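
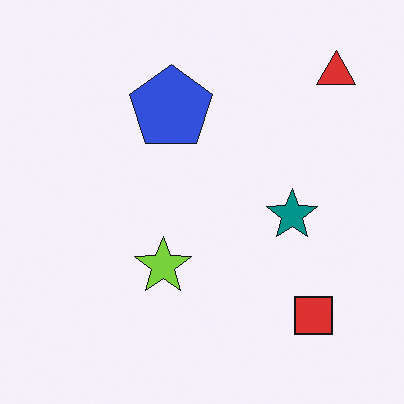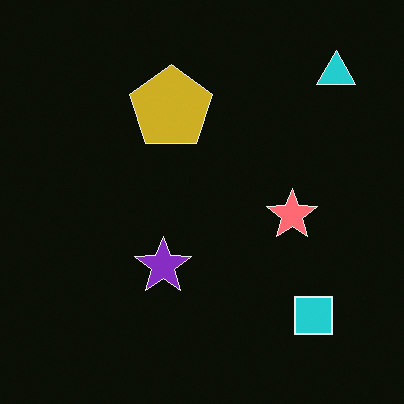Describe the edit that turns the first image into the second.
This is the original image color-inverted (negative).

The light background has become dark and every shape's color is its complement — a photographic negative.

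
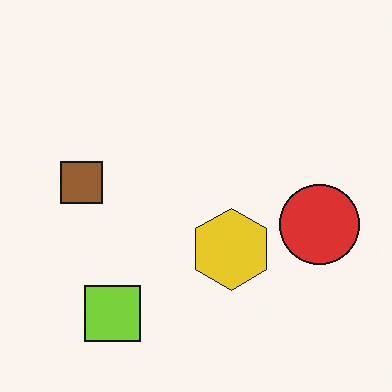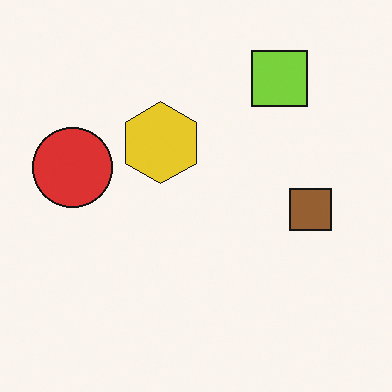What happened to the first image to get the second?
This is the original image rotated 180°.

The lime square sits in the bottom-left of the first image and the top-right of the second — consistent with a whole-image 180° rotation.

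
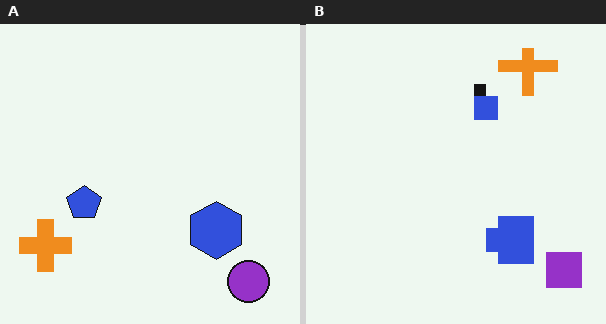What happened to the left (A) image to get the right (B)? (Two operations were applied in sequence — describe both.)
This is the original image coarsely pixelated, then transposed (reflected across the top-left ↔ bottom-right diagonal).

Shapes are reduced to large square blocks; fine edges and outlines are lost — a downscale-then-upscale (mosaic) effect. Shapes have swapped their row and column positions — what was in the top-right is now in the bottom-left — a diagonal reflection.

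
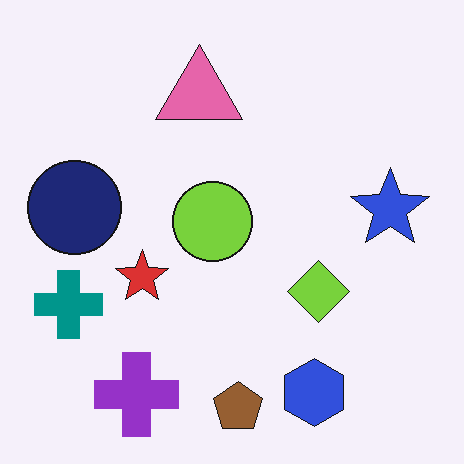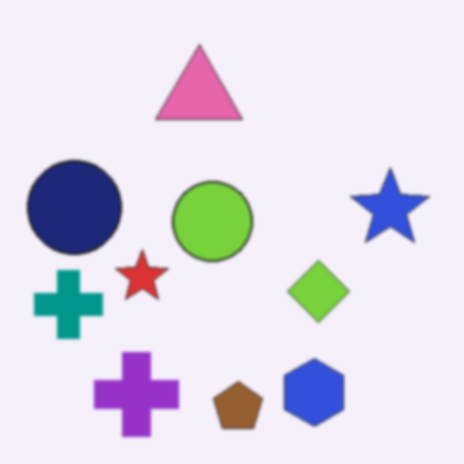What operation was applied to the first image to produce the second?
Given a subtle gaussian blur.

Shape edges and outlines are uniformly softened across the whole image.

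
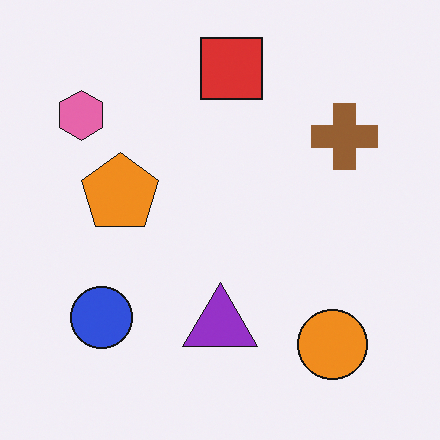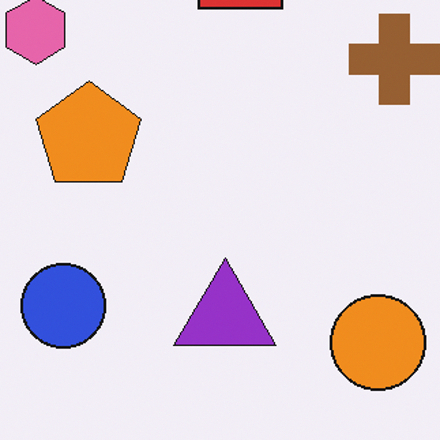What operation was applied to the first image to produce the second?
It was cropped to a modestly smaller region and rescaled.

The visible shapes are larger and the field of view is narrower; shapes near the original edges may be partly or wholly outside the frame — a crop-and-rescale.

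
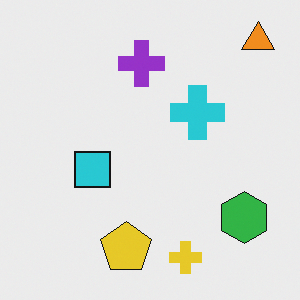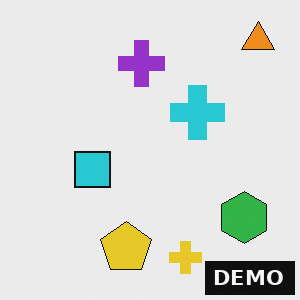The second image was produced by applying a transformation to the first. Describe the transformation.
Watermarked with the text "DEMO" in the lower-right corner.

A dark label reading "DEMO" appears in the lower-right corner.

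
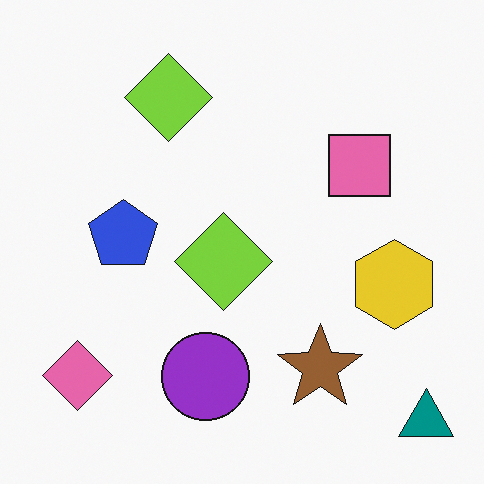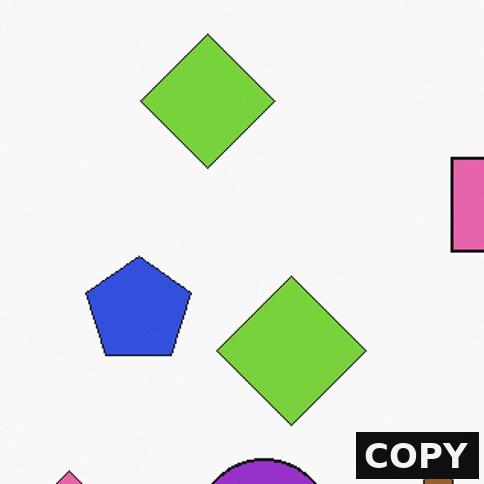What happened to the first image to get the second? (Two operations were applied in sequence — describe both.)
This is the original image cropped to a modestly smaller region and rescaled, then watermarked with the text "COPY" in the lower-right corner.

The visible shapes are larger and the field of view is narrower; shapes near the original edges may be partly or wholly outside the frame — a crop-and-rescale. A dark label reading "COPY" appears in the lower-right corner.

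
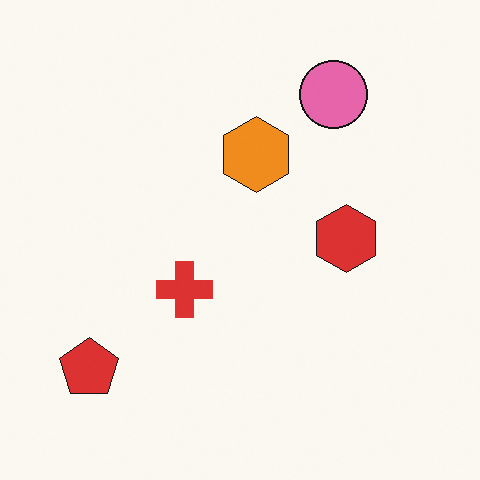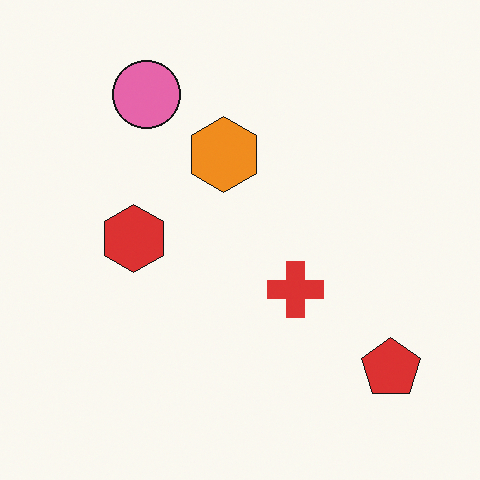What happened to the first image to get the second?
The second image is the first flipped horizontally (left ↔ right).

The red pentagon is in the bottom-left of the first image and the bottom-right of the second — shapes on opposite sides of the vertical midline have swapped in a mirror flip.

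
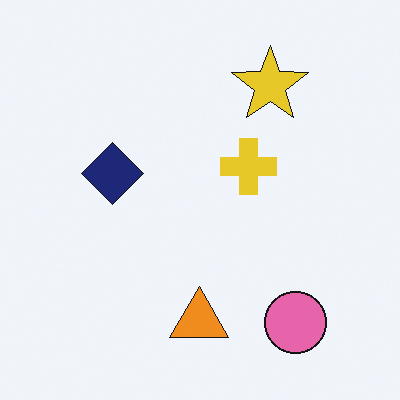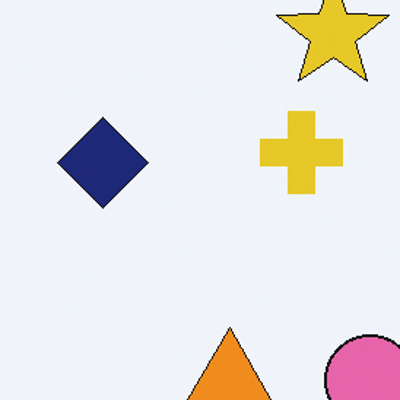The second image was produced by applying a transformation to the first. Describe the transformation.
This is the original image cropped to a modestly smaller region and rescaled.

The visible shapes are larger and the field of view is narrower; shapes near the original edges may be partly or wholly outside the frame — a crop-and-rescale.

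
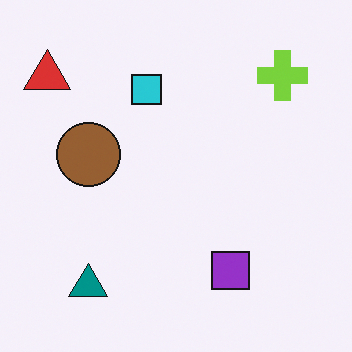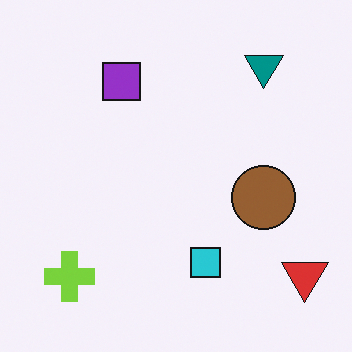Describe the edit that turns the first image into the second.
It was rotated 180°.

The red triangle sits in the top-left of the first image and the bottom-right of the second — consistent with a whole-image 180° rotation.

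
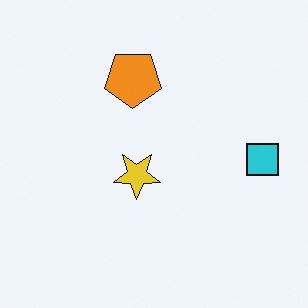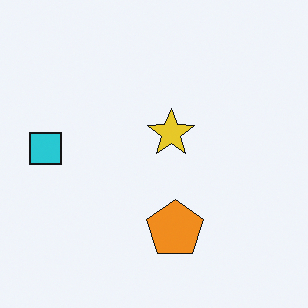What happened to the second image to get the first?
It was rotated 180°.

The cyan square sits in the left of the second image and the right of the first — consistent with a whole-image 180° rotation.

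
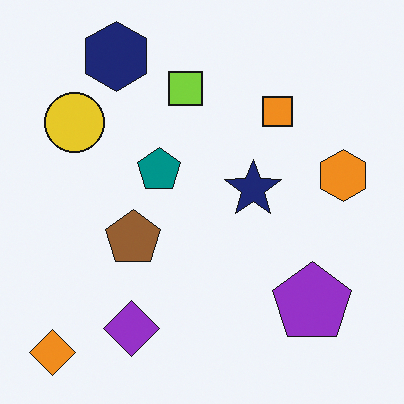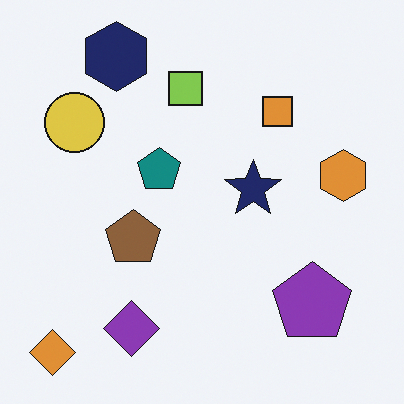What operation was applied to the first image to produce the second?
The image was slightly desaturated.

All colors are more muted and greyish — a global saturation change.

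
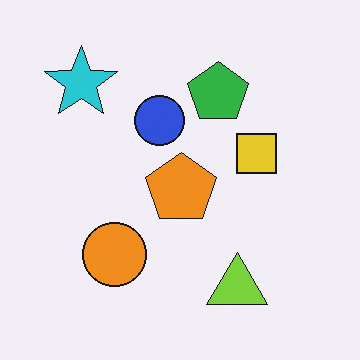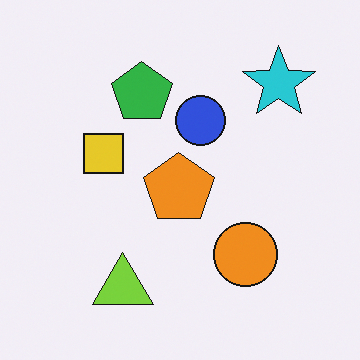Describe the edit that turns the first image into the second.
Flipped horizontally (left ↔ right).

The cyan star is in the top-left of the first image and the top-right of the second — shapes on opposite sides of the vertical midline have swapped in a mirror flip.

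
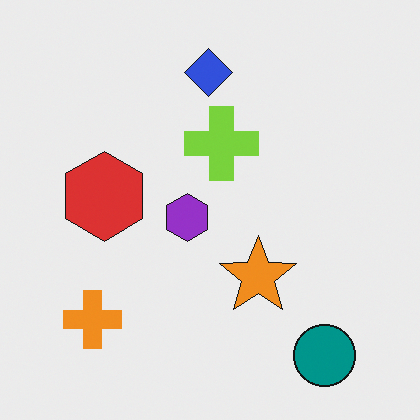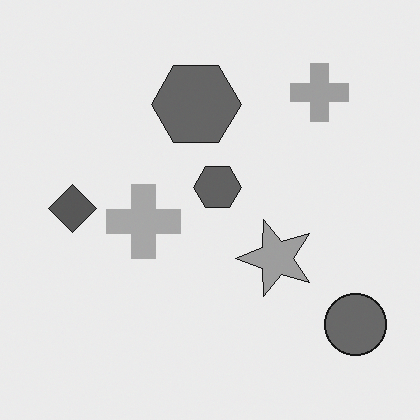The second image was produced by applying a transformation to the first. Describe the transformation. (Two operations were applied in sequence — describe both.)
The image was converted to grayscale, then transposed (reflected across the top-left ↔ bottom-right diagonal).

All color is removed — every shape is now a shade of grey. Shapes have swapped their row and column positions — what was in the top-right is now in the bottom-left — a diagonal reflection.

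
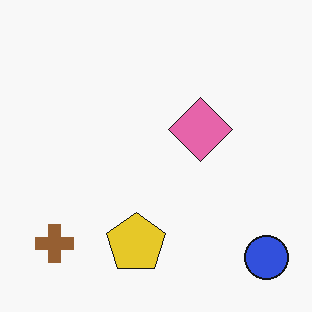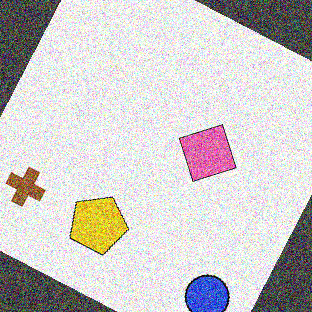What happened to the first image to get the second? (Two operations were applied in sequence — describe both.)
The image was rotated clockwise by a moderate amount, then degraded with heavy additive noise.

Every shape is tilted by the same angle and the image corners show triangular fill wedges — a whole-image rotation by a non-right angle. Random speckle covers the whole image, including the flat background.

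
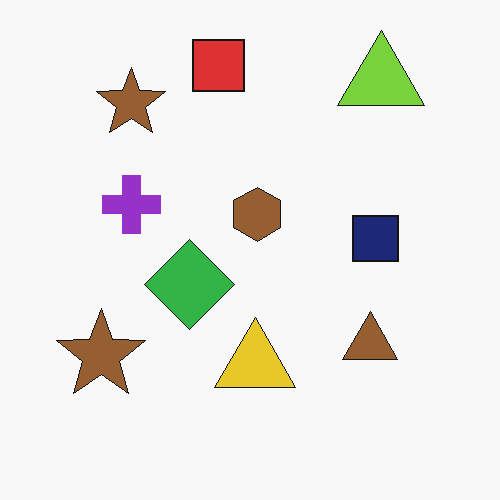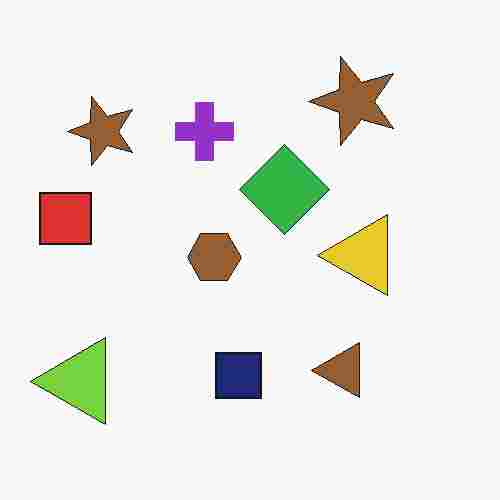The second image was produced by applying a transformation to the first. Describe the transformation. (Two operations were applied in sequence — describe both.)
It was transposed (reflected across the top-left ↔ bottom-right diagonal), then degraded with heavy JPEG compression.

Shapes have swapped their row and column positions — what was in the top-right is now in the bottom-left — a diagonal reflection. Blocky 8×8 compression artifacts appear around shape edges and the flat background shows ringing — characteristic JPEG degradation.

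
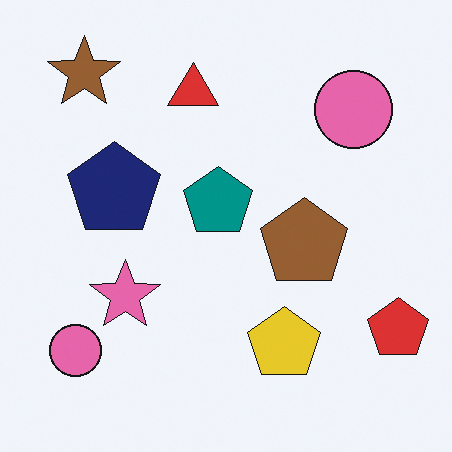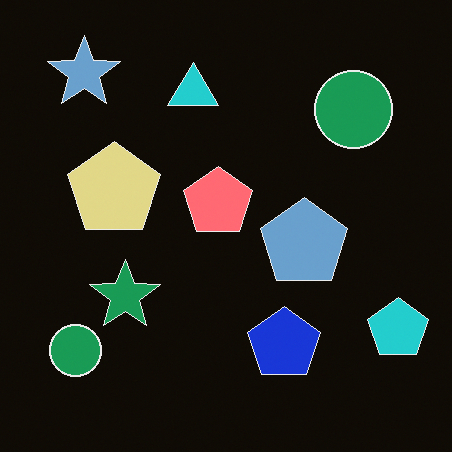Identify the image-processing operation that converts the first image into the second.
The transformation is: color-inverted (negative).

The light background has become dark and every shape's color is its complement — a photographic negative.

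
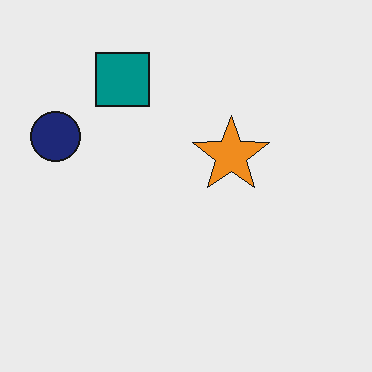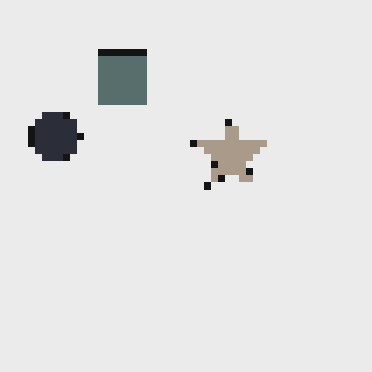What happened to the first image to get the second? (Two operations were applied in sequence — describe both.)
The image was made much more muted (saturation change), then pixelated into visible square blocks.

All colors are more muted and greyish — a global saturation change. Shapes are reduced to large square blocks; fine edges and outlines are lost — a downscale-then-upscale (mosaic) effect.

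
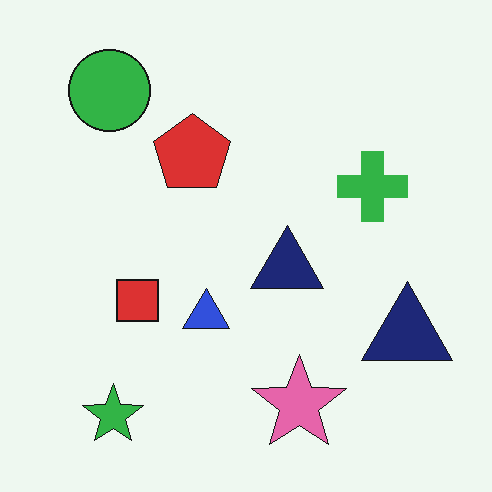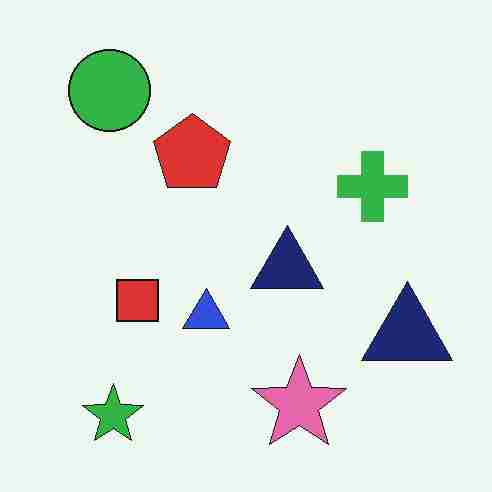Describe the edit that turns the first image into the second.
This is the original image degraded with heavy JPEG compression.

Blocky 8×8 compression artifacts appear around shape edges and the flat background shows ringing — characteristic JPEG degradation.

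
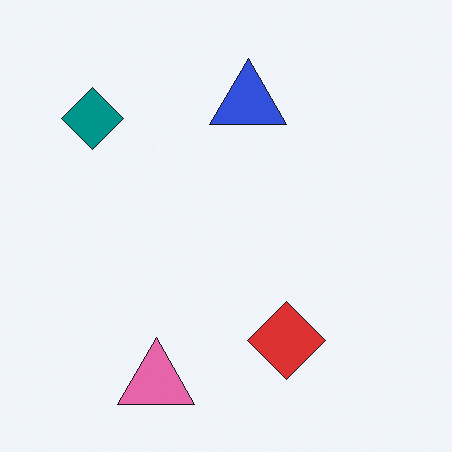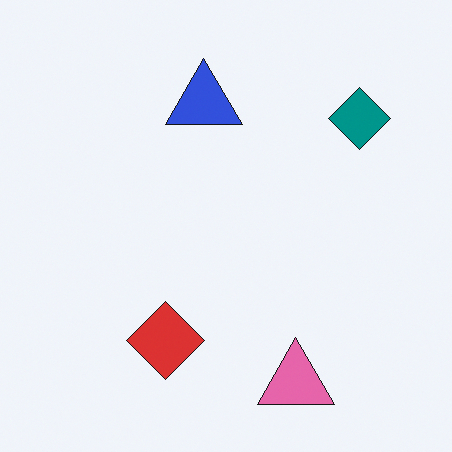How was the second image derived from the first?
This is the original image flipped horizontally (left ↔ right).

The teal diamond is in the top-left of the first image and the top-right of the second — shapes on opposite sides of the vertical midline have swapped in a mirror flip.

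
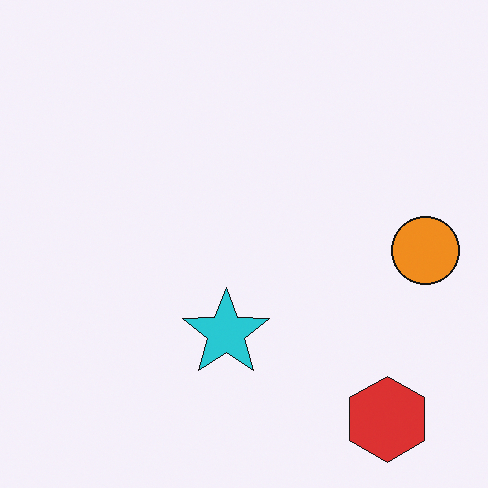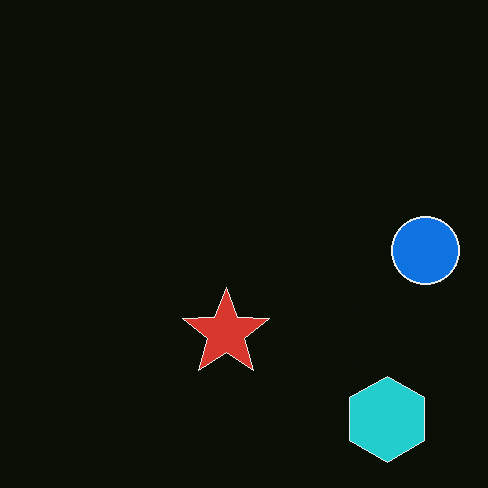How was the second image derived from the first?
Color-inverted (negative).

The light background has become dark and every shape's color is its complement — a photographic negative.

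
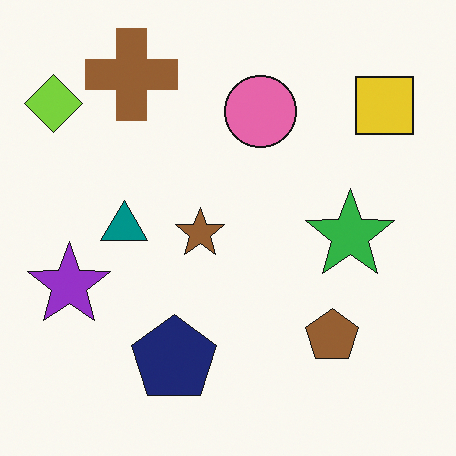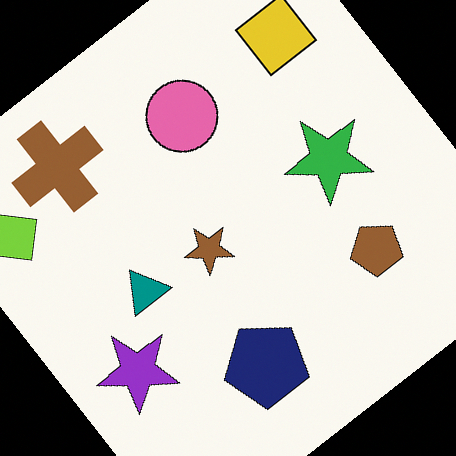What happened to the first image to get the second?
The image was rotated counter-clockwise by a large amount — several tens of degrees.

Every shape is tilted by the same angle and the image corners show triangular fill wedges — a whole-image rotation by a non-right angle.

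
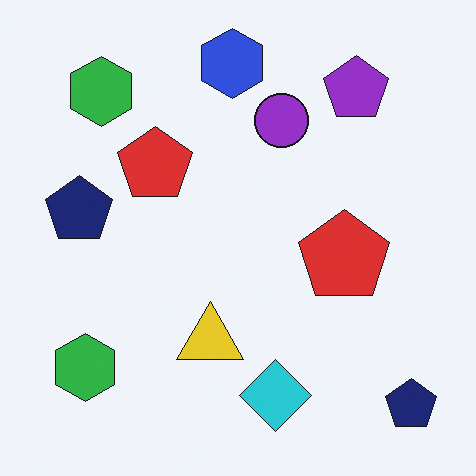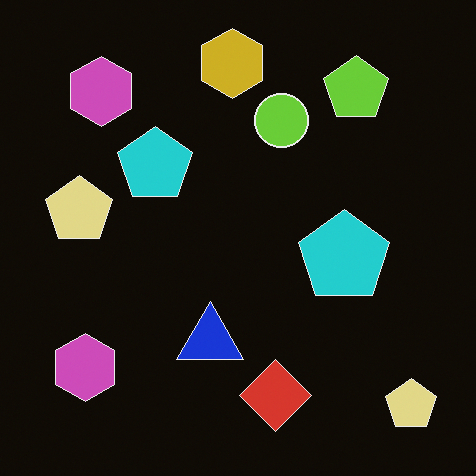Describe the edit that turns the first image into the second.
Color-inverted (negative).

The light background has become dark and every shape's color is its complement — a photographic negative.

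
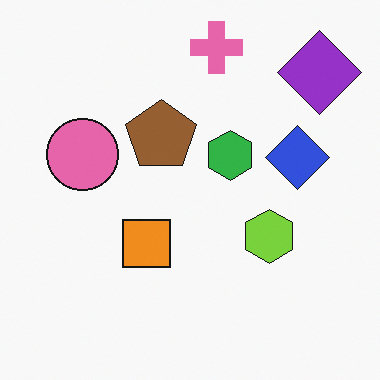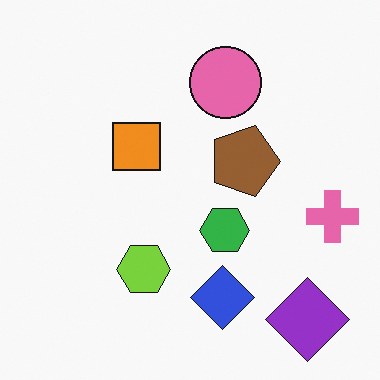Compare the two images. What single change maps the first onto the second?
It was rotated 90° clockwise.

The purple diamond sits in the top-right of the first image and the bottom-right of the second — consistent with a whole-image 90° clockwise rotation.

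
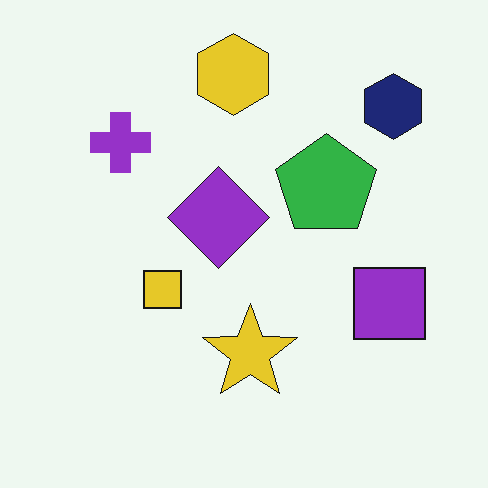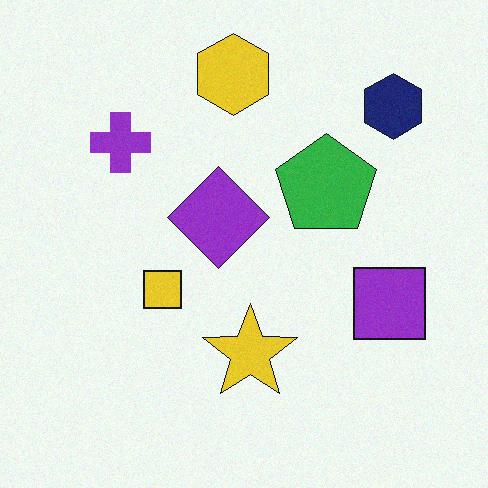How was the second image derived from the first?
The image was degraded with subtle gaussian noise.

Random speckle covers the whole image, including the flat background.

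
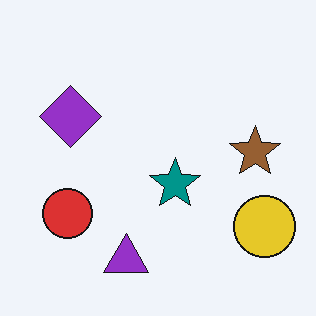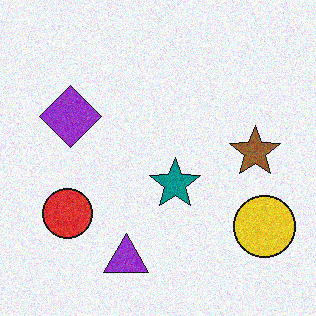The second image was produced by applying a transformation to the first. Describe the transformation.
The transformation is: degraded with visible gaussian noise.

Random speckle covers the whole image, including the flat background.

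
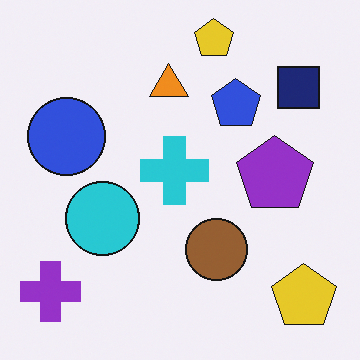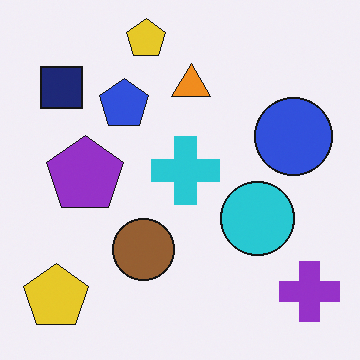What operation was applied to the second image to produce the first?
The transformation is: flipped horizontally (left ↔ right).

The purple cross is in the bottom-right of the second image and the bottom-left of the first — shapes on opposite sides of the vertical midline have swapped in a mirror flip.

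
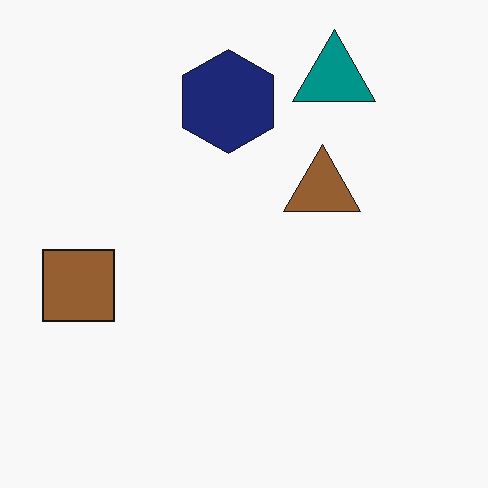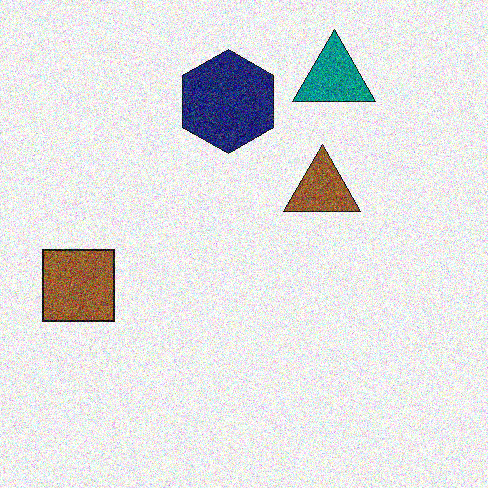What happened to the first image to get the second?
The second image is the first degraded with heavy additive noise.

Random speckle covers the whole image, including the flat background.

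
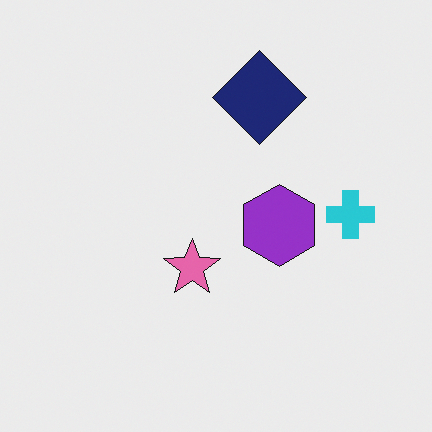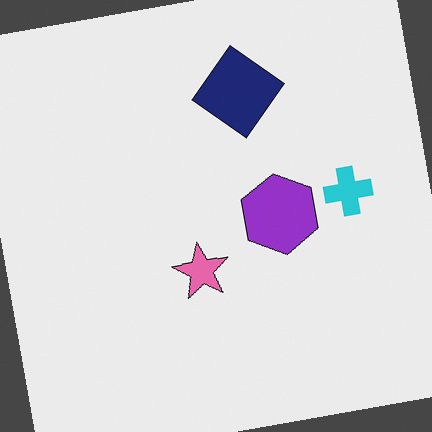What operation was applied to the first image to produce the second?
It was rotated counter-clockwise by a small amount.

Every shape is tilted by the same angle and the image corners show triangular fill wedges — a whole-image rotation by a non-right angle.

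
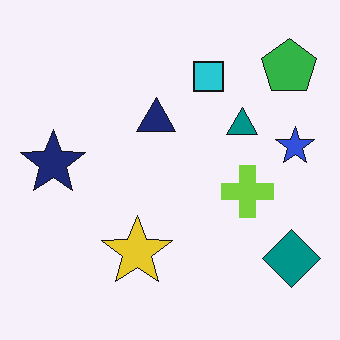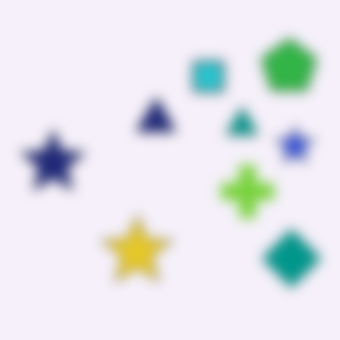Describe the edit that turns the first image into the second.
The transformation is: strongly gaussian-blurred.

Shape edges and outlines are uniformly softened across the whole image.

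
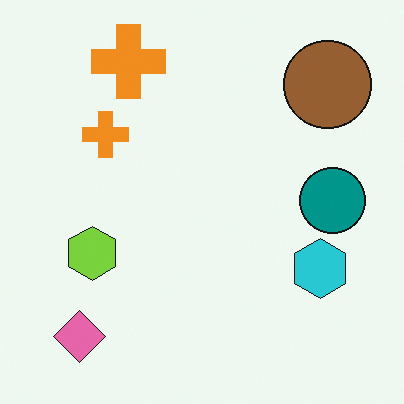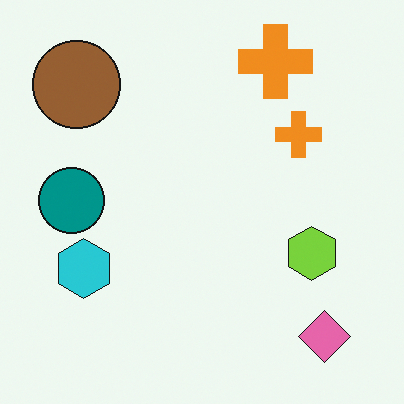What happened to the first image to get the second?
This is the original image flipped horizontally (left ↔ right).

The teal circle is in the right of the first image and the left of the second — shapes on opposite sides of the vertical midline have swapped in a mirror flip.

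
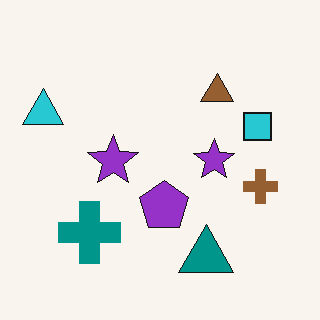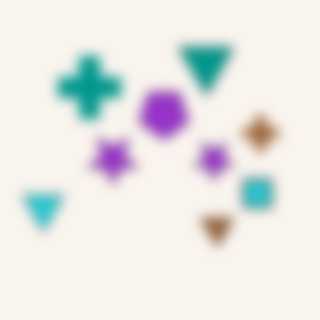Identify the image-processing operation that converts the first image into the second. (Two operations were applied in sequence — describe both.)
It was flipped vertically (top ↔ bottom), then strongly gaussian-blurred.

The teal triangle is in the bottom of the first image and the top of the second — shapes on opposite sides of the horizontal midline have swapped in a mirror flip. Shape edges and outlines are uniformly softened across the whole image.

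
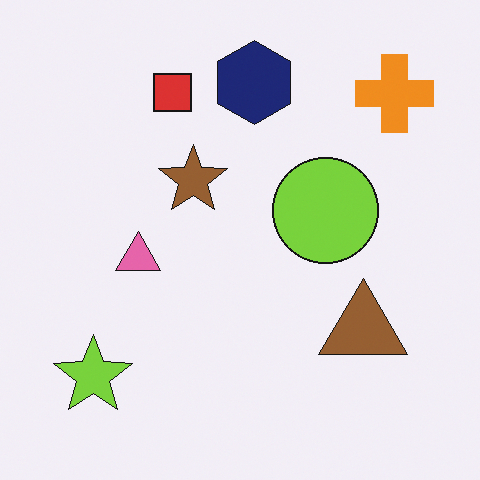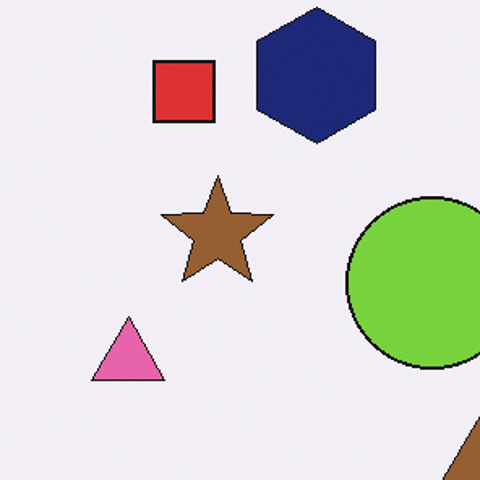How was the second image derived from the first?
Cropped to a noticeably smaller region and rescaled.

The visible shapes are larger and the field of view is narrower; shapes near the original edges may be partly or wholly outside the frame — a crop-and-rescale.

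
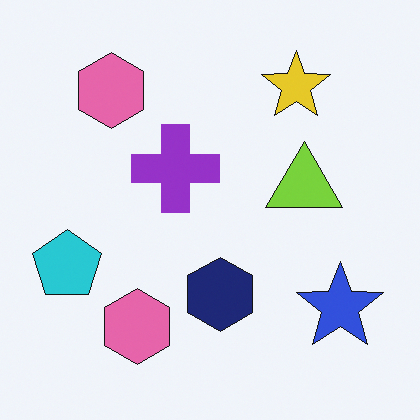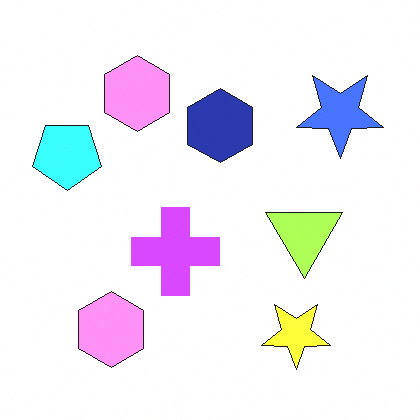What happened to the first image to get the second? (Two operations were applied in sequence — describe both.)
The image was flipped vertically (top ↔ bottom), then substantially brightened.

The yellow star is in the top-right of the first image and the bottom-right of the second — shapes on opposite sides of the horizontal midline have swapped in a mirror flip. Every pixel — background and shapes alike — is uniformly brightened.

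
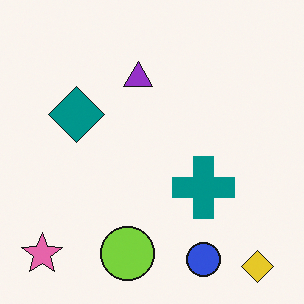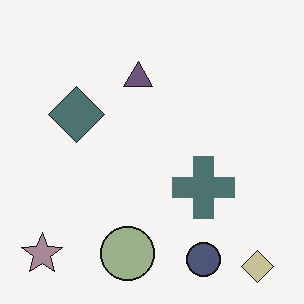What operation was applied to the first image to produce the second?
It was heavily desaturated.

All colors are more muted and greyish — a global saturation change.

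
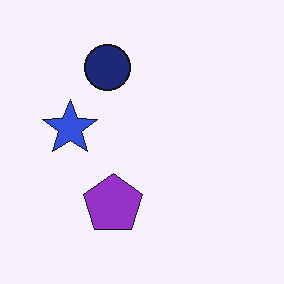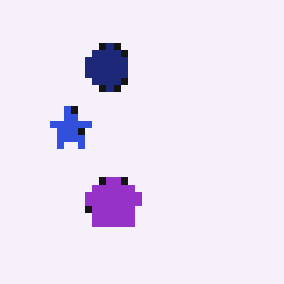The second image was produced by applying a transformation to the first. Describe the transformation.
Moderately pixelated.

Shapes are reduced to large square blocks; fine edges and outlines are lost — a downscale-then-upscale (mosaic) effect.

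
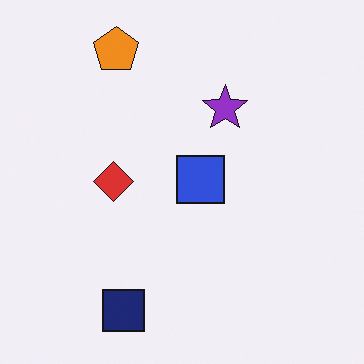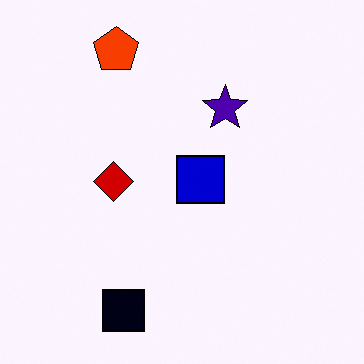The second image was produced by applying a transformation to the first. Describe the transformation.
Given much higher contrast.

Tones are pushed away from mid-grey across the whole image — a global contrast change.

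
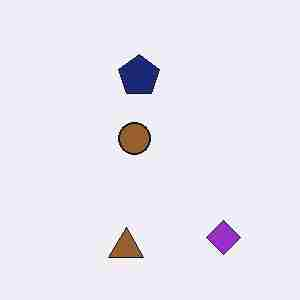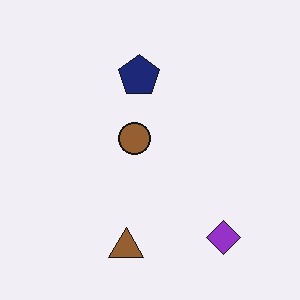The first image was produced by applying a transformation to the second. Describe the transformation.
Degraded with heavy JPEG compression.

Blocky 8×8 compression artifacts appear around shape edges and the flat background shows ringing — characteristic JPEG degradation.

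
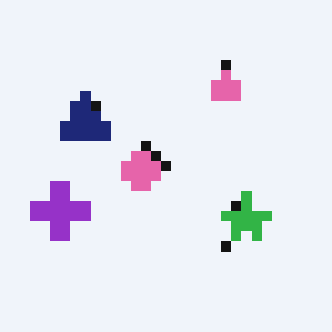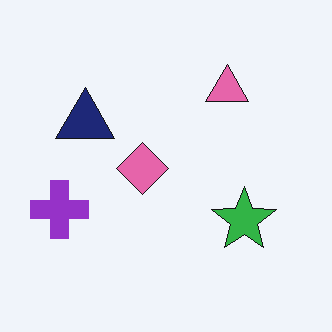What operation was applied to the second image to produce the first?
This is the original image heavily pixelated into large blocks.

Shapes are reduced to large square blocks; fine edges and outlines are lost — a downscale-then-upscale (mosaic) effect.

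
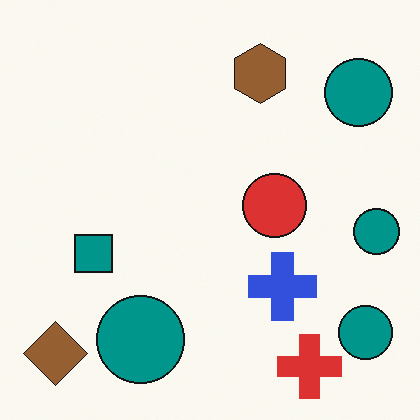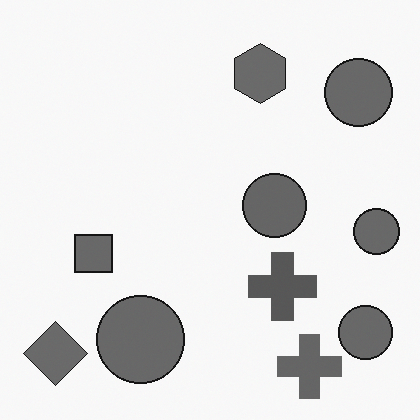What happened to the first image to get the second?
This is the original image converted to grayscale.

All color is removed — every shape is now a shade of grey.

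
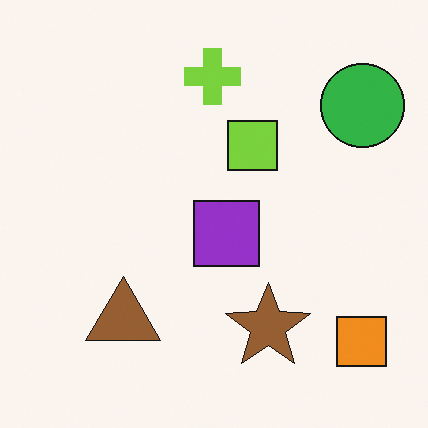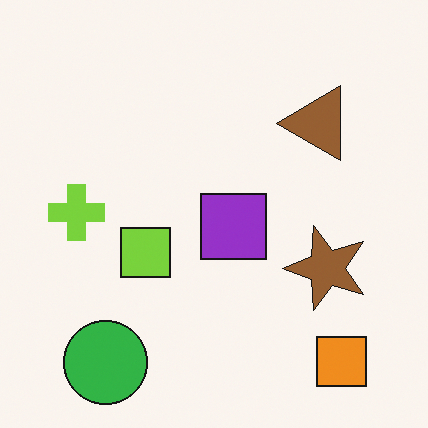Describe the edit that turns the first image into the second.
The second image is the first transposed (reflected across the top-left ↔ bottom-right diagonal).

Shapes have swapped their row and column positions — what was in the top-right is now in the bottom-left — a diagonal reflection.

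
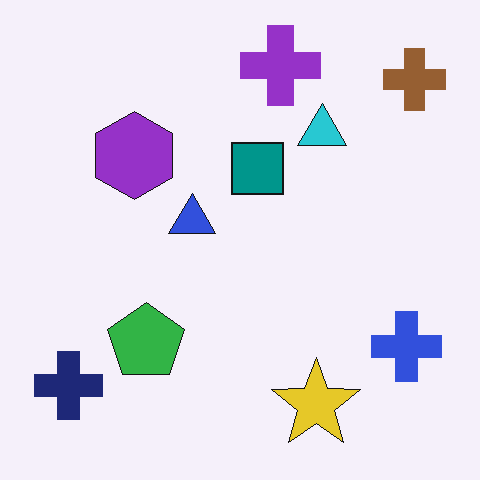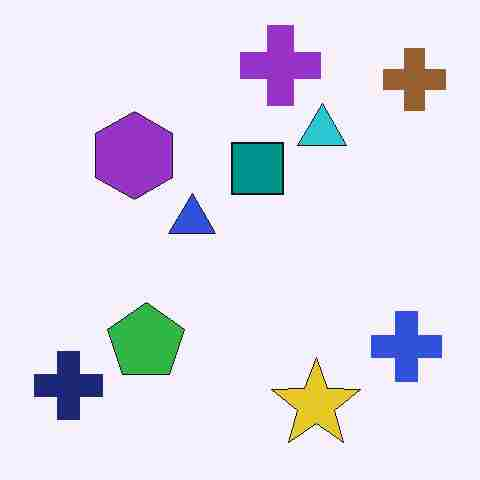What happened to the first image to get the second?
It was degraded with heavy JPEG compression.

Blocky 8×8 compression artifacts appear around shape edges and the flat background shows ringing — characteristic JPEG degradation.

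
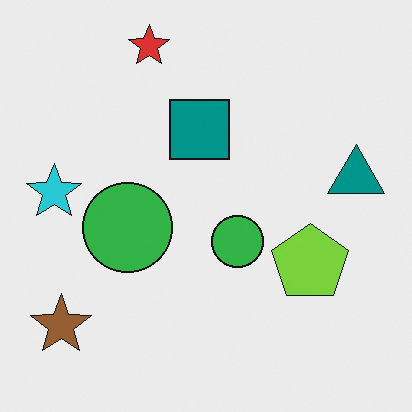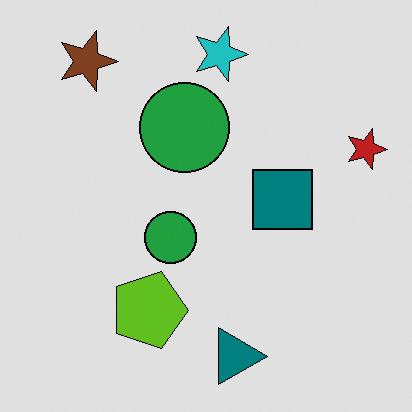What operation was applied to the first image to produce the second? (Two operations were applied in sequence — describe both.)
The transformation is: posterized to a reduced palette, then rotated 90° clockwise.

Each flat color has snapped to a coarser quantized level — most visibly, the near-white background has dropped to a flat grey. The brown star sits in the bottom-left of the first image and the top-left of the second — consistent with a whole-image 90° clockwise rotation.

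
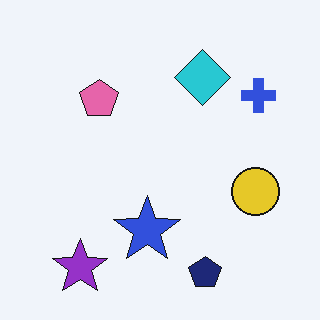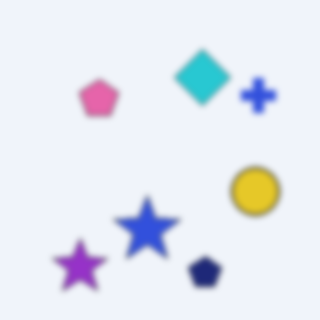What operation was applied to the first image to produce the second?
Moderately blurred.

Shape edges and outlines are uniformly softened across the whole image.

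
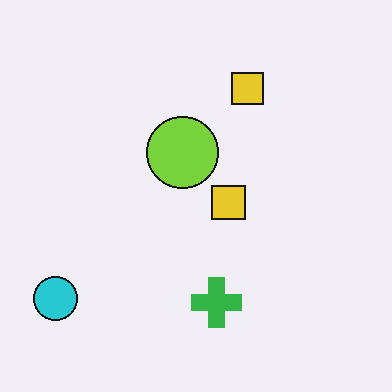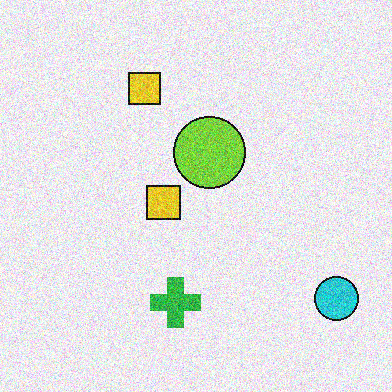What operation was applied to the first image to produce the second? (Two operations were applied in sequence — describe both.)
Flipped horizontally (left ↔ right), then degraded with moderate additive noise.

The cyan circle is in the bottom-left of the first image and the bottom-right of the second — shapes on opposite sides of the vertical midline have swapped in a mirror flip. Random speckle covers the whole image, including the flat background.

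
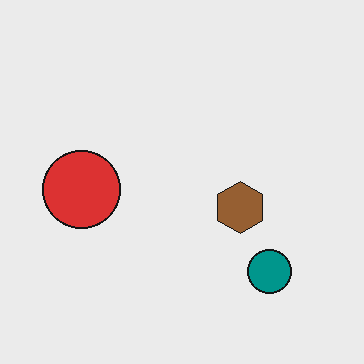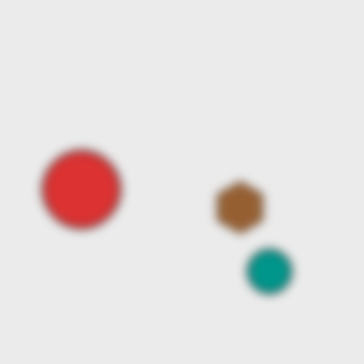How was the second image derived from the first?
This is the original image noticeably gaussian-blurred.

Shape edges and outlines are uniformly softened across the whole image.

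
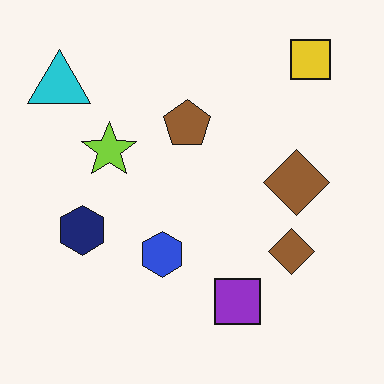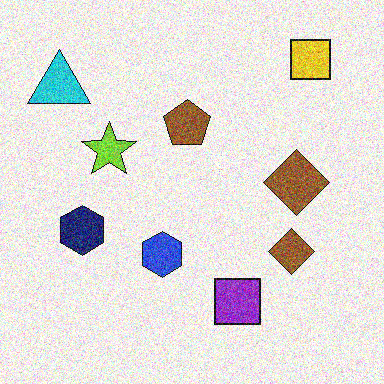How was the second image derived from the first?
The image was degraded with a thick layer of grain.

Random speckle covers the whole image, including the flat background.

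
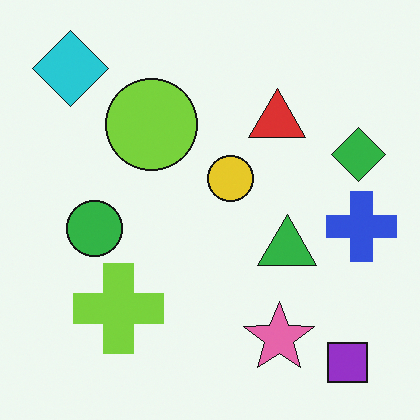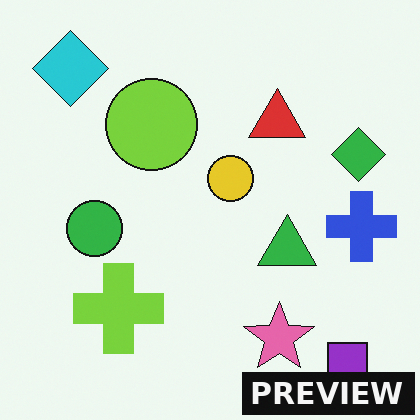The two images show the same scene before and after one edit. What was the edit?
It was watermarked with the text "PREVIEW" in the lower-right corner.

A dark label reading "PREVIEW" appears in the lower-right corner.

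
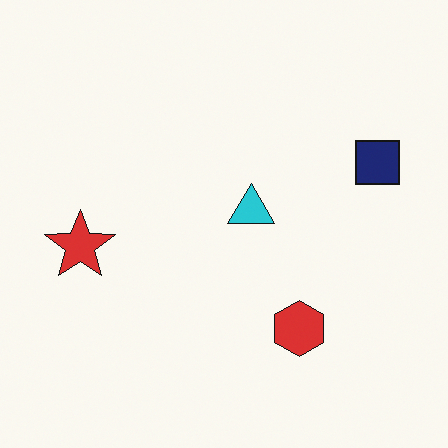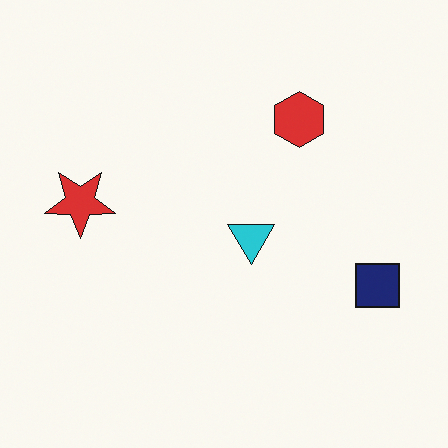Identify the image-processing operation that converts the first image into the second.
This is the original image flipped vertically (top ↔ bottom).

The red hexagon is in the bottom-right of the first image and the top-right of the second — shapes on opposite sides of the horizontal midline have swapped in a mirror flip.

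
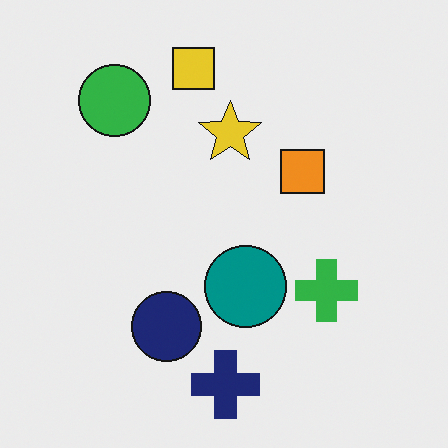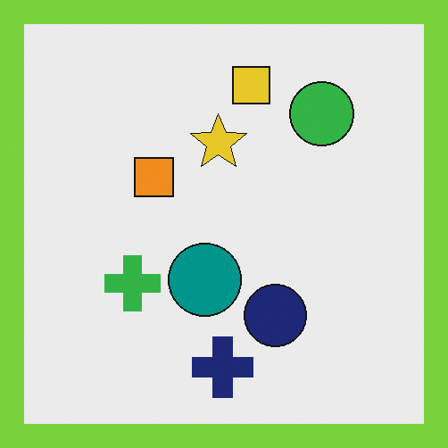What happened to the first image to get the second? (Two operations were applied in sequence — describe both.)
The image was flipped horizontally (left ↔ right), then framed with a lime border.

The green circle is in the top-left of the first image and the top-right of the second — shapes on opposite sides of the vertical midline have swapped in a mirror flip. A solid lime frame runs around the edge of the second image, with the content slightly shrunk inside it.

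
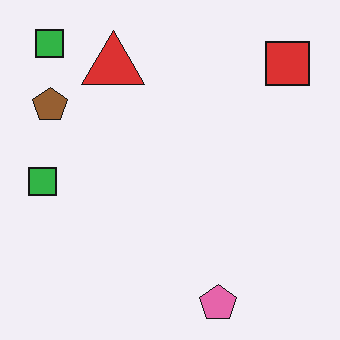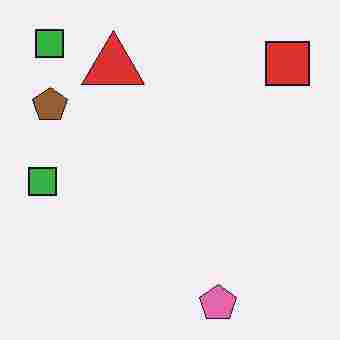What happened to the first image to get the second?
It was heavily JPEG-compressed with obvious blocking artifacts.

Blocky 8×8 compression artifacts appear around shape edges and the flat background shows ringing — characteristic JPEG degradation.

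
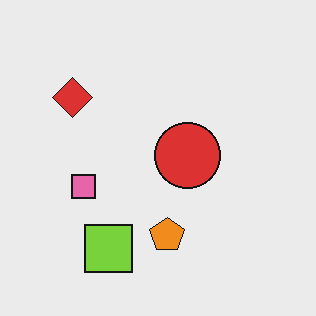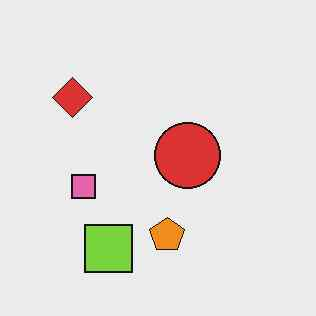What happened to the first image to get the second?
The image was given moderate JPEG compression.

Blocky 8×8 compression artifacts appear around shape edges and the flat background shows ringing — characteristic JPEG degradation.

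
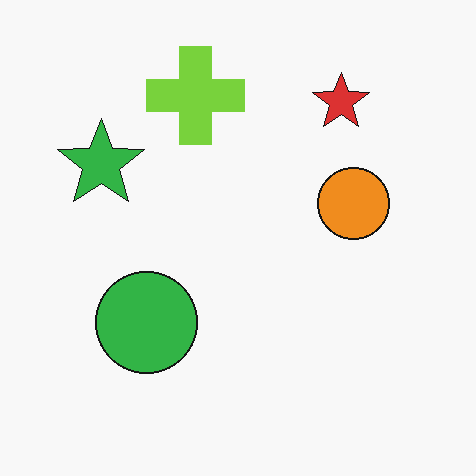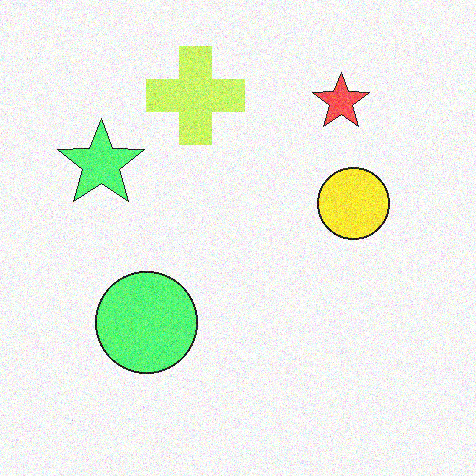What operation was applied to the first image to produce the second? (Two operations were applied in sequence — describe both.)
It was substantially brightened, then degraded with visible gaussian noise.

Every pixel — background and shapes alike — is uniformly brightened. Random speckle covers the whole image, including the flat background.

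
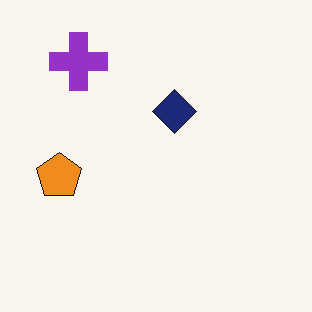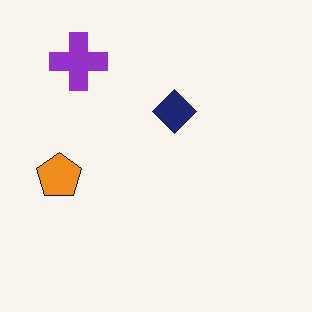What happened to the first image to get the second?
This is the original image JPEG-compressed with visible artifacts.

Blocky 8×8 compression artifacts appear around shape edges and the flat background shows ringing — characteristic JPEG degradation.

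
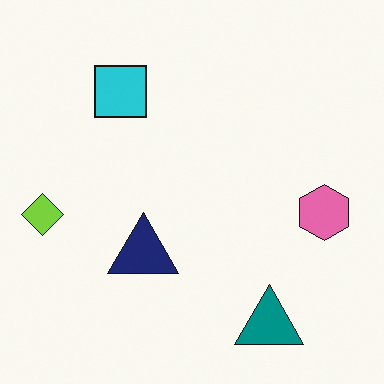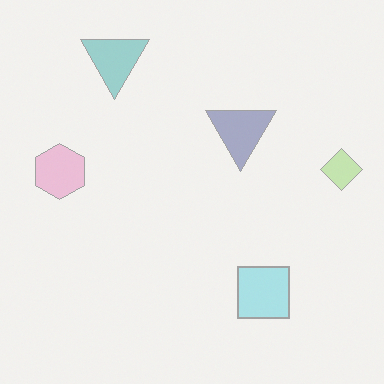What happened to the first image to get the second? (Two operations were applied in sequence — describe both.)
It was rotated 180°, then washed out (contrast reduced).

The teal triangle sits in the bottom-right of the first image and the top-left of the second — consistent with a whole-image 180° rotation. Tones are pushed toward mid-grey across the whole image — a global contrast change.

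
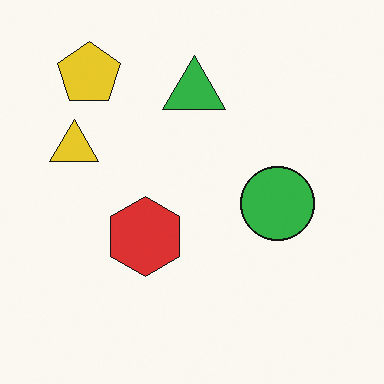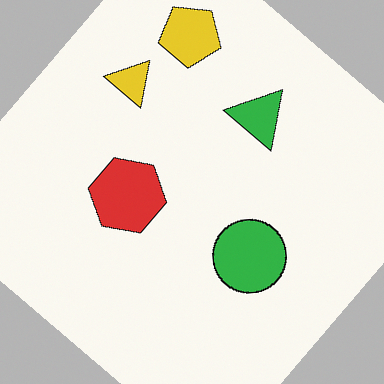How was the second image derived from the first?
The second image is the first rotated clockwise by a large amount — several tens of degrees.

Every shape is tilted by the same angle and the image corners show triangular fill wedges — a whole-image rotation by a non-right angle.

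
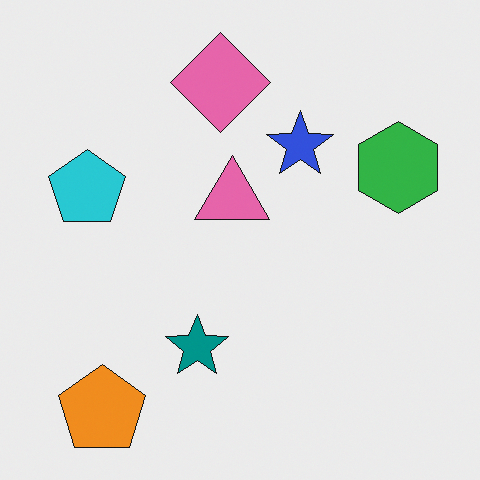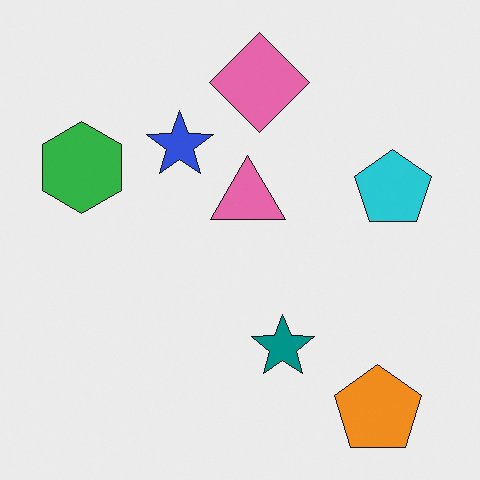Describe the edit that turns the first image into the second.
The image was flipped horizontally (left ↔ right).

The green hexagon is in the right of the first image and the left of the second — shapes on opposite sides of the vertical midline have swapped in a mirror flip.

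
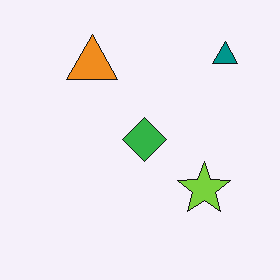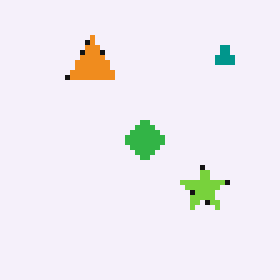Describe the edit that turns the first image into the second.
This is the original image mildly pixelated.

Shapes are reduced to large square blocks; fine edges and outlines are lost — a downscale-then-upscale (mosaic) effect.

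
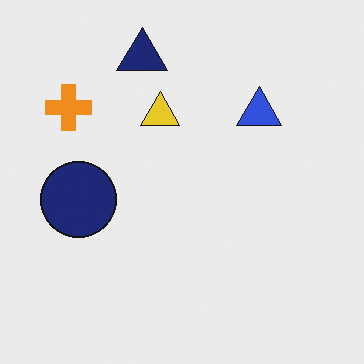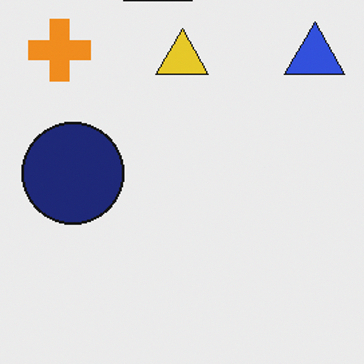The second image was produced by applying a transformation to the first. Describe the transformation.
The image was cropped slightly and scaled back up.

The visible shapes are larger and the field of view is narrower; shapes near the original edges may be partly or wholly outside the frame — a crop-and-rescale.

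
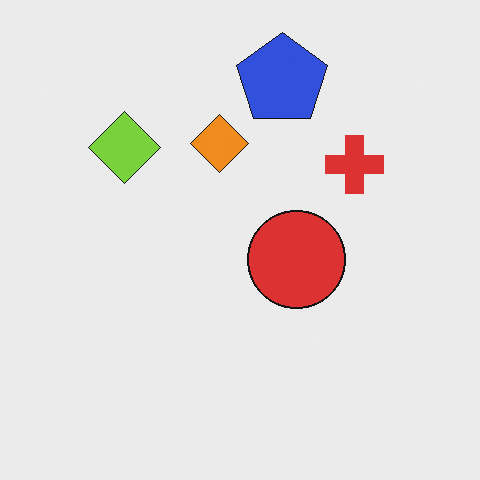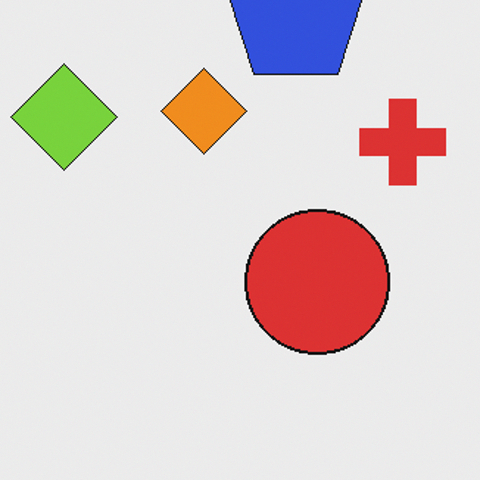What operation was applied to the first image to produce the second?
The transformation is: cropped to a modestly smaller region and rescaled.

The visible shapes are larger and the field of view is narrower; shapes near the original edges may be partly or wholly outside the frame — a crop-and-rescale.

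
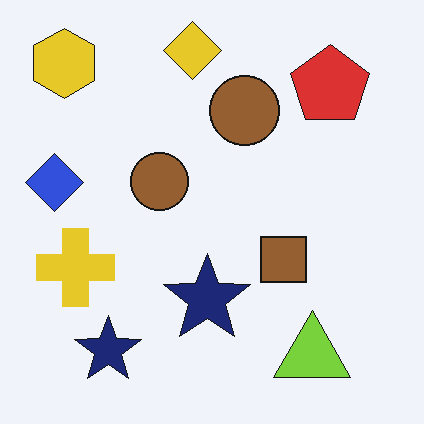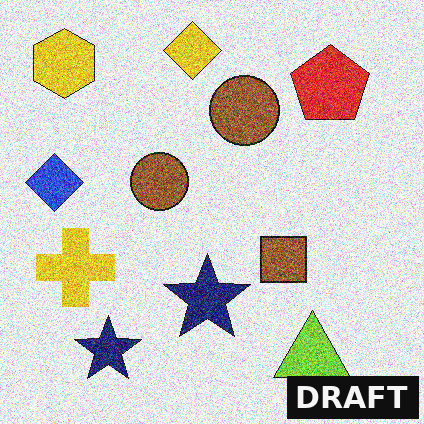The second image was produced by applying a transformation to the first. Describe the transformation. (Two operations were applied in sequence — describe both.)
The second image is the first degraded with heavy additive noise, then watermarked with the text "DRAFT" in the lower-right corner.

Random speckle covers the whole image, including the flat background. A dark label reading "DRAFT" appears in the lower-right corner.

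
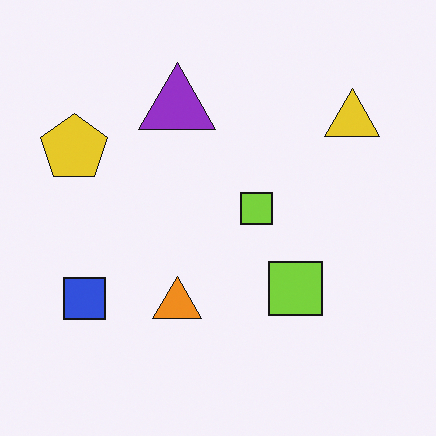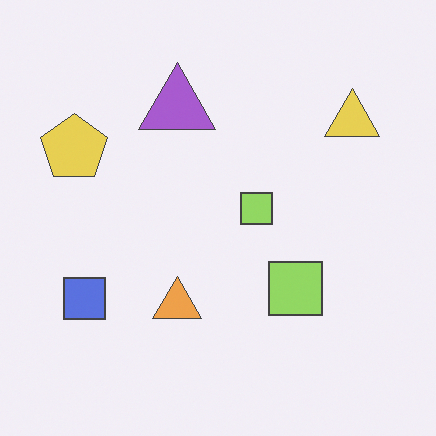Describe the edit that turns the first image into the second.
It was given slightly reduced contrast.

Tones are pushed toward mid-grey across the whole image — a global contrast change.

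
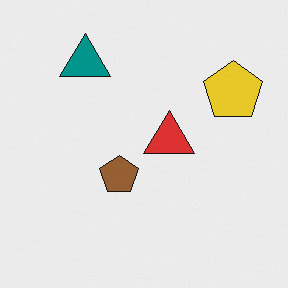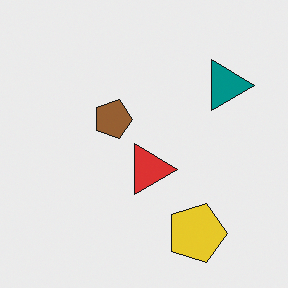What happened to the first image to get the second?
The transformation is: rotated 90° clockwise.

The yellow pentagon sits in the top-right of the first image and the bottom-right of the second — consistent with a whole-image 90° clockwise rotation.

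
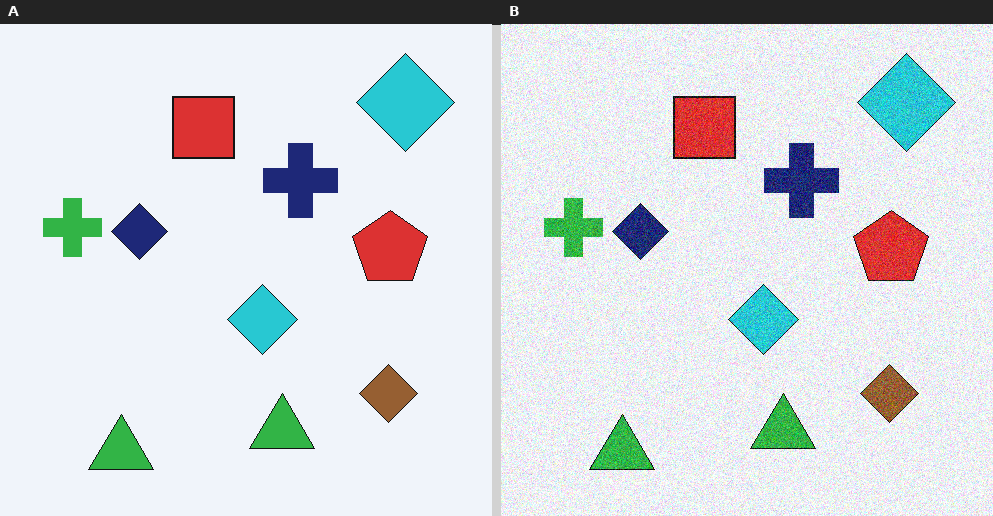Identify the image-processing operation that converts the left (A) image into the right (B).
It was degraded with visible gaussian noise.

Random speckle covers the whole image, including the flat background.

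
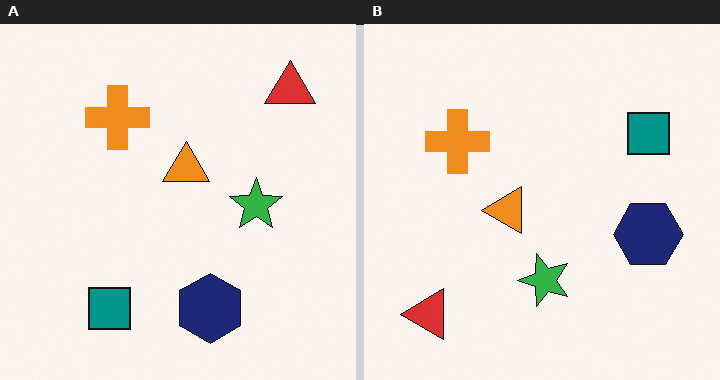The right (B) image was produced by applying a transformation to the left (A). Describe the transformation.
The image was transposed (reflected across the top-left ↔ bottom-right diagonal).

Shapes have swapped their row and column positions — what was in the top-right is now in the bottom-left — a diagonal reflection.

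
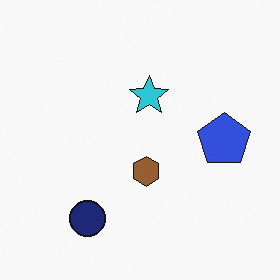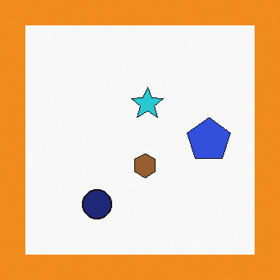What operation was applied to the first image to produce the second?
The image was framed with a orange border.

A solid orange frame runs around the edge of the second image, with the content slightly shrunk inside it.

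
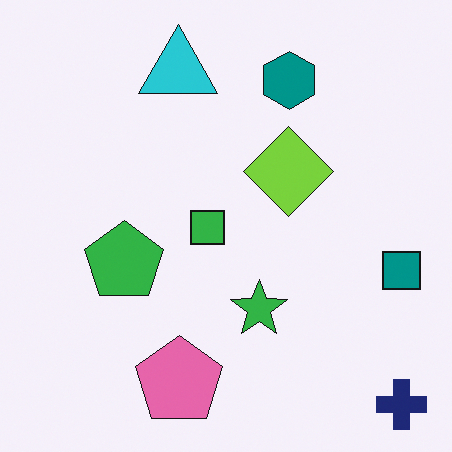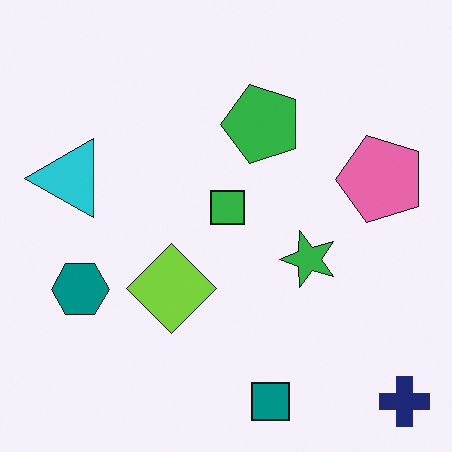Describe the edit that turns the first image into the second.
The transformation is: transposed (reflected across the top-left ↔ bottom-right diagonal).

Shapes have swapped their row and column positions — what was in the top-right is now in the bottom-left — a diagonal reflection.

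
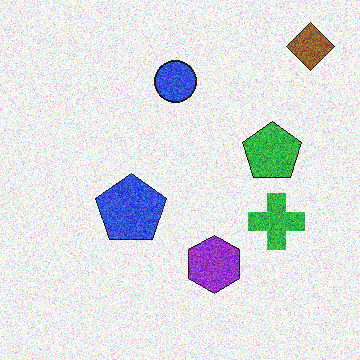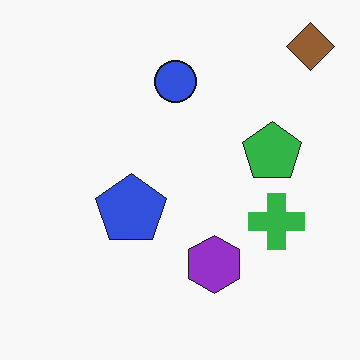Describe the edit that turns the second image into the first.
The first image is the second degraded with a thick layer of grain.

Random speckle covers the whole image, including the flat background.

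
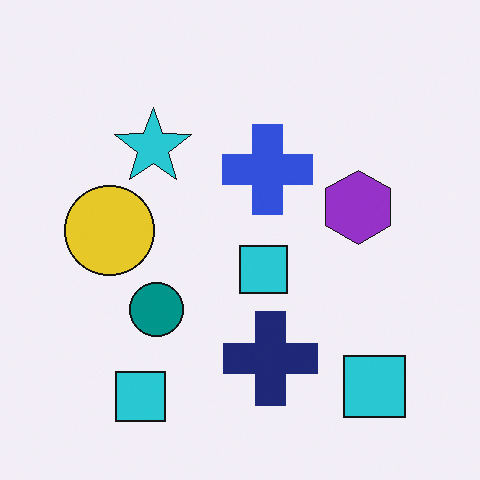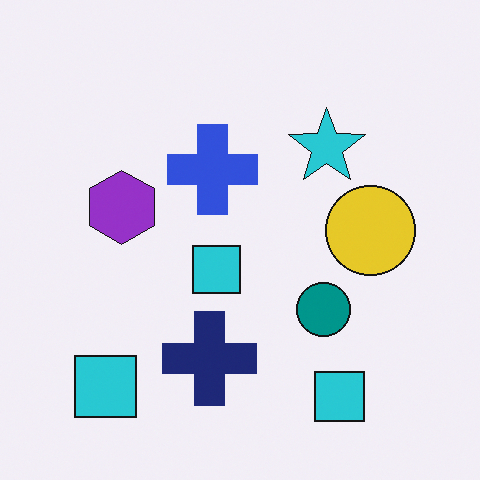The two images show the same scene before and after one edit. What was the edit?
It was flipped horizontally (left ↔ right).

The yellow circle is in the left of the first image and the right of the second — shapes on opposite sides of the vertical midline have swapped in a mirror flip.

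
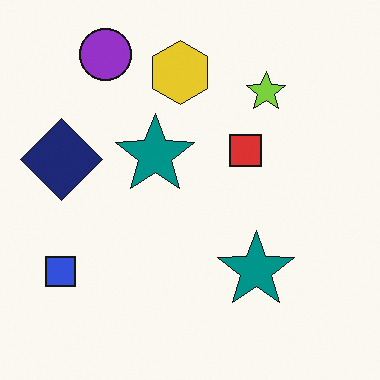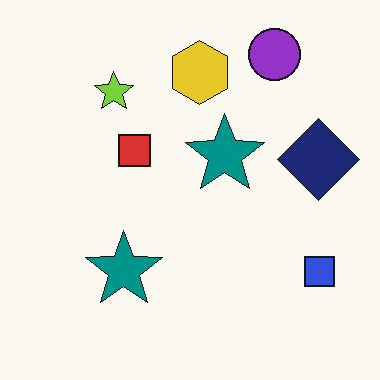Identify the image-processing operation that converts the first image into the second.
It was flipped horizontally (left ↔ right).

The blue square is in the bottom-left of the first image and the bottom-right of the second — shapes on opposite sides of the vertical midline have swapped in a mirror flip.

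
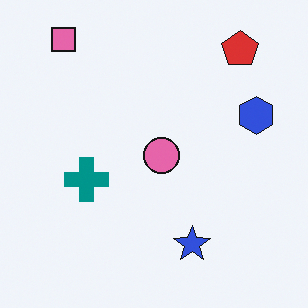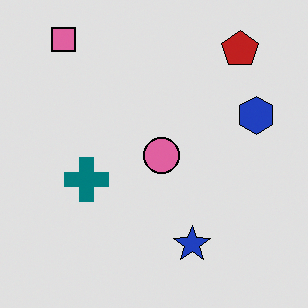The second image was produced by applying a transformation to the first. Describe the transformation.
It was posterized to a reduced palette.

Each flat color has snapped to a coarser quantized level — most visibly, the near-white background has dropped to a flat grey.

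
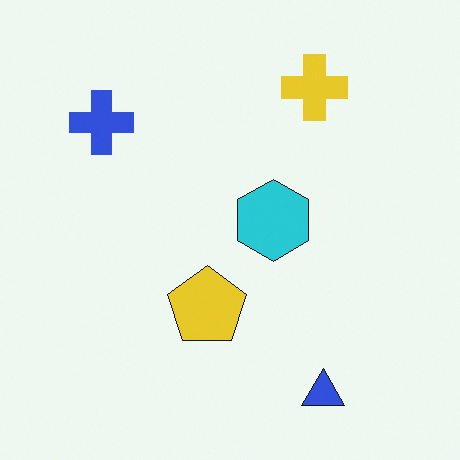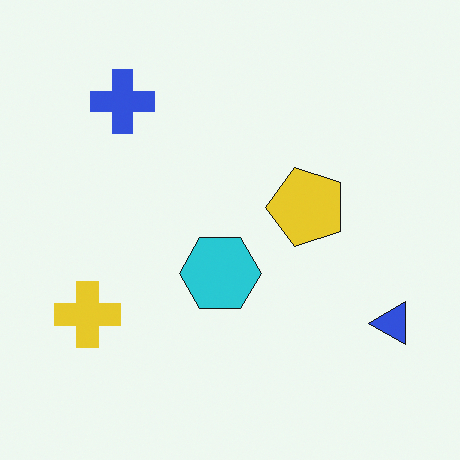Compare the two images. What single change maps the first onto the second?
Transposed (reflected across the top-left ↔ bottom-right diagonal).

Shapes have swapped their row and column positions — what was in the top-right is now in the bottom-left — a diagonal reflection.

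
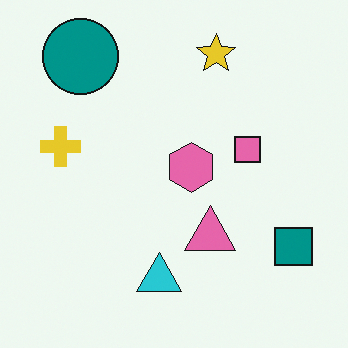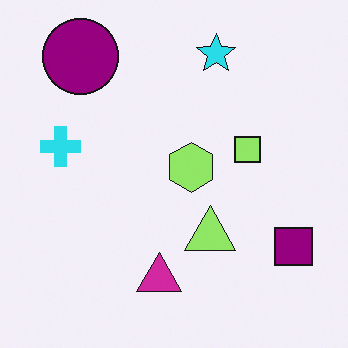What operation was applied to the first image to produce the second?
This is the original image hue-shifted through roughly a third of the color wheel.

Every shape's color has rotated by the same amount around the hue wheel — a uniform hue shift.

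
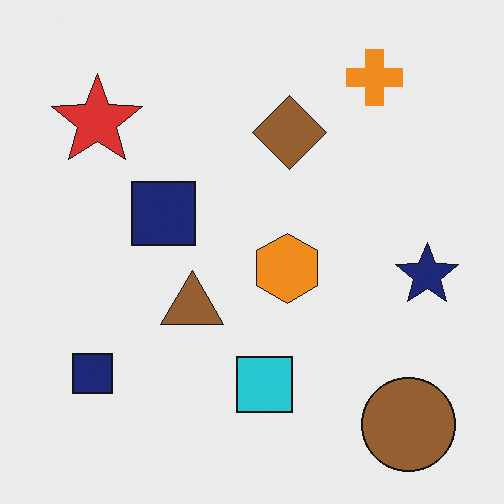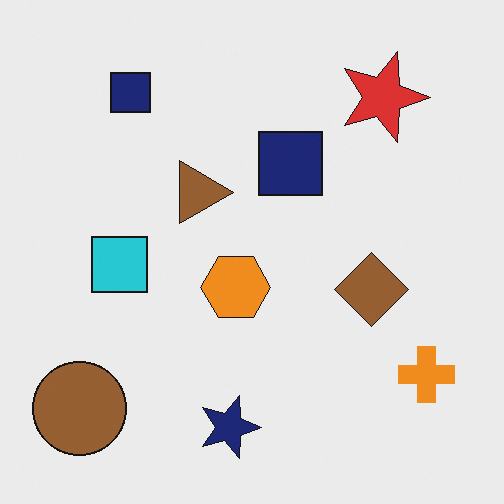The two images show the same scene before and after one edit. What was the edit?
Rotated 90° clockwise.

The brown circle sits in the bottom-right of the first image and the bottom-left of the second — consistent with a whole-image 90° clockwise rotation.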